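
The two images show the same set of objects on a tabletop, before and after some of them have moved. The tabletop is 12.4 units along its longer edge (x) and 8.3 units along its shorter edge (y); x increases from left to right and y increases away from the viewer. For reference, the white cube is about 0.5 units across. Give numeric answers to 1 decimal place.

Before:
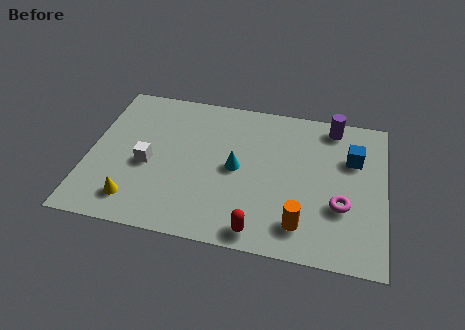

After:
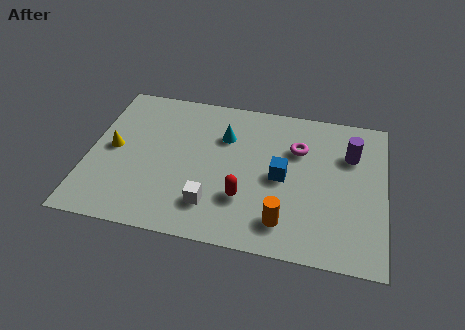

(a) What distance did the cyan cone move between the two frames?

1.8

The cyan cone moved from about (6.2, 4.1) to (5.6, 5.8), a distance of √(0.6² + 1.7²) ≈ 1.8.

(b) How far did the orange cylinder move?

0.7

The orange cylinder moved from about (9.0, 1.6) to (8.3, 1.6), a distance of √(0.7² + 0.0²) ≈ 0.7.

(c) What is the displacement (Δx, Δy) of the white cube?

(2.8, -1.7)

From the two frames, the white cube sits at roughly (2.5, 3.6) before and (5.3, 1.9) after.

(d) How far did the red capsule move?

1.7

From (7.3, 0.9) to (6.6, 2.5), the red capsule covered √(0.7² + 1.6²) ≈ 1.7 units.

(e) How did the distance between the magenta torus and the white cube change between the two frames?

-3.0

They were about 8.1 units apart before and 5.1 after — 3.0 units closer together.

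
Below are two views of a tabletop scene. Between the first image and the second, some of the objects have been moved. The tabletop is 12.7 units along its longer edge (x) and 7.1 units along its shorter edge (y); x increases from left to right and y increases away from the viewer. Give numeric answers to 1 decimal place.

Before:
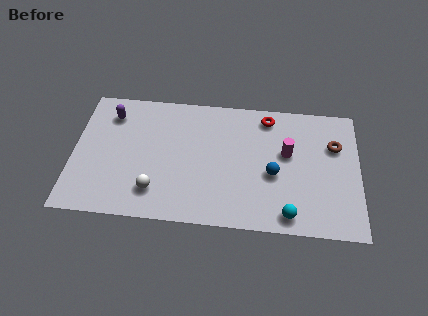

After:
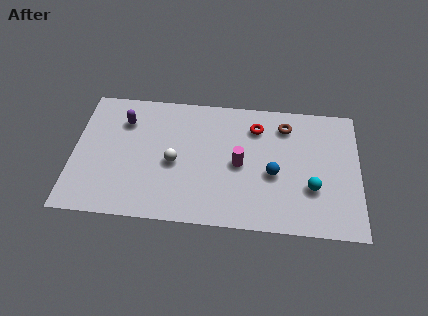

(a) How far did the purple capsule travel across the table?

0.7

From (1.6, 5.6) to (2.2, 5.3), the purple capsule covered √(0.6² + 0.3²) ≈ 0.7 units.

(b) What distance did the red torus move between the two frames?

0.8

From (8.6, 6.1) to (8.1, 5.5), the red torus covered √(0.5² + 0.6²) ≈ 0.8 units.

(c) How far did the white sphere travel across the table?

1.8

The white sphere was near (3.7, 1.6) before and (4.5, 3.2) after, so it travelled √(0.8² + 1.6²) ≈ 1.8 units.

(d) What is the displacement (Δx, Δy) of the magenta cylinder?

(-2.1, -0.8)

From the two frames, the magenta cylinder sits at roughly (9.5, 4.2) before and (7.4, 3.4) after.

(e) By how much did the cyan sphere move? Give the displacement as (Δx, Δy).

(1.0, 1.5)

The cyan sphere was at about (9.6, 0.9) and moved to about (10.6, 2.4).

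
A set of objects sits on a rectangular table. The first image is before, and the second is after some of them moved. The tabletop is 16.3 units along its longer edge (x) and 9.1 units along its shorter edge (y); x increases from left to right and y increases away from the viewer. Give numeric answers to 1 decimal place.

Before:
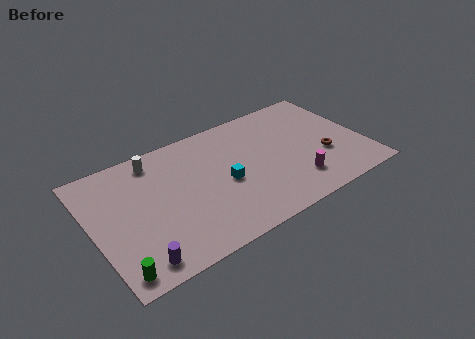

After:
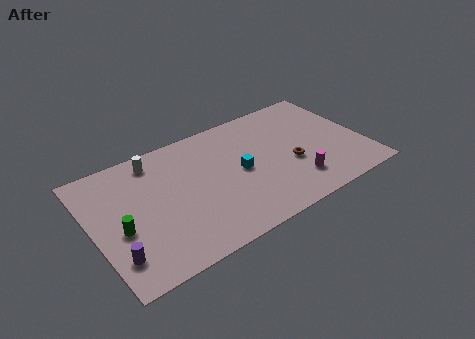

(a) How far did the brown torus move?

2.0

The brown torus moved from about (13.8, 3.3) to (11.8, 3.6), a distance of √(2.0² + 0.3²) ≈ 2.0.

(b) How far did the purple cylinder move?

1.4

From (2.1, 1.2) to (1.0, 2.1), the purple cylinder covered √(1.1² + 0.9²) ≈ 1.4 units.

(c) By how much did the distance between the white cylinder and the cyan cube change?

+0.5

The distance was about 5.2 in the first image and 5.7 in the second, so they moved 0.5 units further apart.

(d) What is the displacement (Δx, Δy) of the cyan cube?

(1.0, 0.4)

The cyan cube was at about (7.8, 4.1) and moved to about (8.8, 4.5).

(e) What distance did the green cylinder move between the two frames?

2.8

From (0.9, 1.1) to (1.5, 3.8), the green cylinder covered √(0.6² + 2.7²) ≈ 2.8 units.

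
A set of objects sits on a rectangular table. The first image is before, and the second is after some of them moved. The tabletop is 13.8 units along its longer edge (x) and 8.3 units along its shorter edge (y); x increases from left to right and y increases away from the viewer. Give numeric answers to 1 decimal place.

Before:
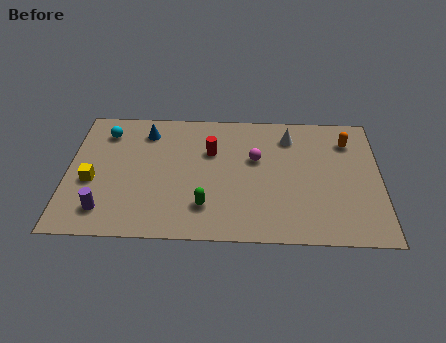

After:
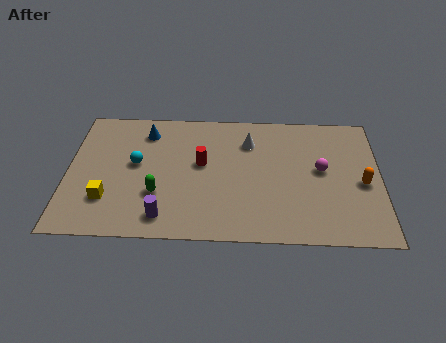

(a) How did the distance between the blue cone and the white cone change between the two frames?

-1.8

They were about 6.4 units apart before and 4.6 after — 1.8 units closer together.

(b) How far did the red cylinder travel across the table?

0.9

From (6.3, 5.5) to (5.9, 4.7), the red cylinder covered √(0.4² + 0.8²) ≈ 0.9 units.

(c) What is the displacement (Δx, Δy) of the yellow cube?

(0.7, -1.1)

The yellow cube started near (1.1, 3.4) and ended near (1.8, 2.3).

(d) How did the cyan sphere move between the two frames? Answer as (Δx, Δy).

(1.4, -2.0)

The cyan sphere was at about (1.6, 6.6) and moved to about (3.0, 4.6).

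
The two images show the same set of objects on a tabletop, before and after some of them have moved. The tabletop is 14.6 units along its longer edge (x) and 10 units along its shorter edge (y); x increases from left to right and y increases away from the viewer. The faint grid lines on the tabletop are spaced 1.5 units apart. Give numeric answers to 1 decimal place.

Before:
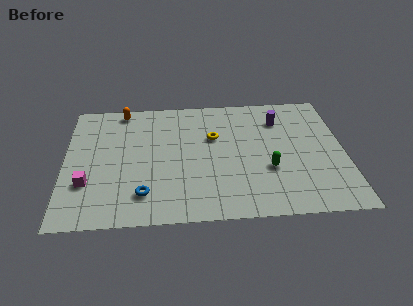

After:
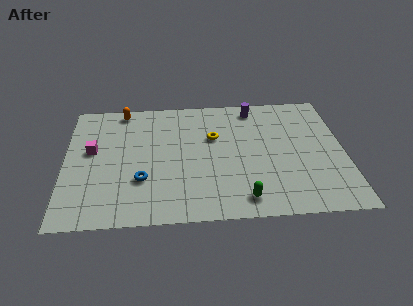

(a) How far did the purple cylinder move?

1.7

The purple cylinder was near (11.3, 7.6) before and (10.0, 8.7) after, so it travelled √(1.3² + 1.1²) ≈ 1.7 units.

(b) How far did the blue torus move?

1.1

From (4.1, 2.1) to (4.0, 3.2), the blue torus covered √(0.1² + 1.1²) ≈ 1.1 units.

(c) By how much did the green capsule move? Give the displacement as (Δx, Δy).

(-1.4, -2.2)

The green capsule was at about (10.6, 3.6) and moved to about (9.2, 1.4).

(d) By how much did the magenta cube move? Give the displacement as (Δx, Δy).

(0.2, 2.6)

From the two frames, the magenta cube sits at roughly (1.2, 3.1) before and (1.4, 5.7) after.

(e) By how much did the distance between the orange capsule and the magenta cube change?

-2.5

Before: roughly 6.2 units apart; after: 3.7. That's 2.5 units closer together.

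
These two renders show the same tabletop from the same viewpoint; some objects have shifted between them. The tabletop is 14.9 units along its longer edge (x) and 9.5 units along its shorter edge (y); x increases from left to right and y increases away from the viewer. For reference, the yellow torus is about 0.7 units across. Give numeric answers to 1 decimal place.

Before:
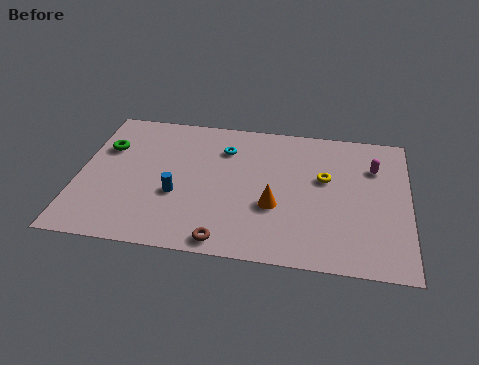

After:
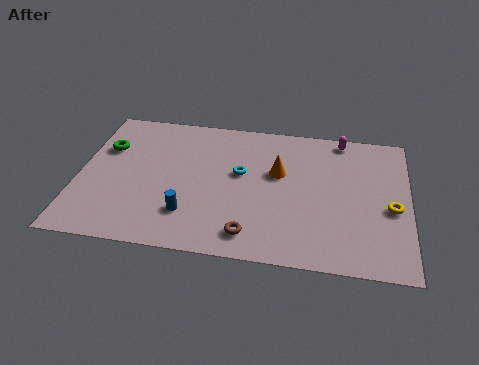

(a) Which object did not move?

the green torus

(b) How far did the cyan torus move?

1.8

The cyan torus was near (6.5, 7.1) before and (7.3, 5.5) after, so it travelled √(0.8² + 1.6²) ≈ 1.8 units.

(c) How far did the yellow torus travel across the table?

3.4

The yellow torus moved from about (11.1, 5.7) to (14.1, 4.1), a distance of √(3.0² + 1.6²) ≈ 3.4.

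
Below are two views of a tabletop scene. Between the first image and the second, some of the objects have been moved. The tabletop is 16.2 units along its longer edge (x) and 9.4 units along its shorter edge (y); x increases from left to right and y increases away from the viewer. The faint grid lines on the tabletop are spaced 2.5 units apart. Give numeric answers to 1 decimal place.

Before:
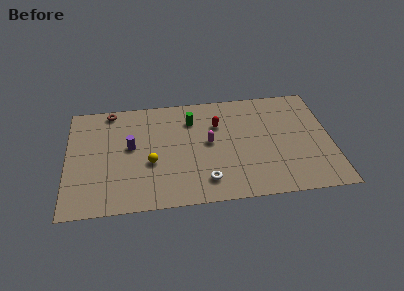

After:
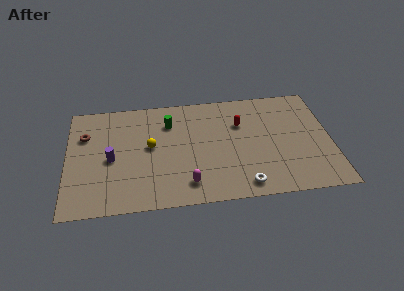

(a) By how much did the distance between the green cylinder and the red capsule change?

+2.7

They were about 1.7 units apart before and 4.4 after — 2.7 units further apart.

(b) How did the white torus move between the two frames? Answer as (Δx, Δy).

(2.3, -0.6)

From the two frames, the white torus sits at roughly (8.4, 1.8) before and (10.7, 1.2) after.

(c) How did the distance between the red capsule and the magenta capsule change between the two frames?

+4.2

They were about 1.6 units apart before and 5.8 after — 4.2 units further apart.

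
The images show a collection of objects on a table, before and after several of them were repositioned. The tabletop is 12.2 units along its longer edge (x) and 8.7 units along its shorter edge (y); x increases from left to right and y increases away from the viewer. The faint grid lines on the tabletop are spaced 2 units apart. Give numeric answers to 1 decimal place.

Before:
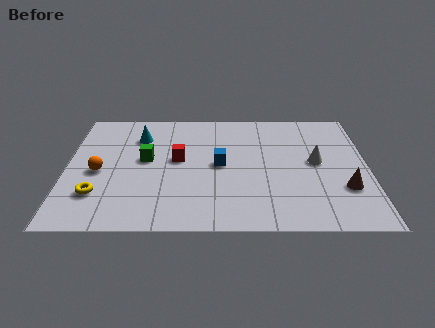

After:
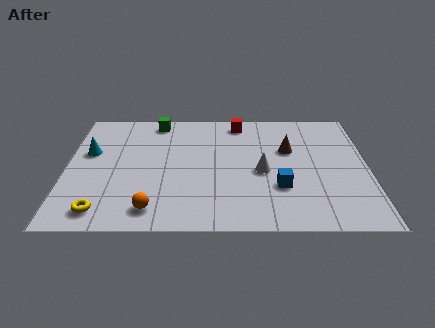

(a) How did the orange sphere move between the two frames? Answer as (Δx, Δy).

(2.2, -2.6)

From the two frames, the orange sphere sits at roughly (1.3, 3.9) before and (3.5, 1.3) after.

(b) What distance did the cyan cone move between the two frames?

2.3

The cyan cone was near (2.9, 6.5) before and (0.9, 5.3) after, so it travelled √(2.0² + 1.2²) ≈ 2.3 units.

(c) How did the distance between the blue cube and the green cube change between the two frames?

+4.0

Before: roughly 3.0 units apart; after: 7.0. That's 4.0 units further apart.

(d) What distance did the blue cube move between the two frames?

2.9

From (6.2, 4.4) to (8.6, 2.8), the blue cube covered √(2.4² + 1.6²) ≈ 2.9 units.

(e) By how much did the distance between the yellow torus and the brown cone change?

-1.3

They were about 9.9 units apart before and 8.6 after — 1.3 units closer together.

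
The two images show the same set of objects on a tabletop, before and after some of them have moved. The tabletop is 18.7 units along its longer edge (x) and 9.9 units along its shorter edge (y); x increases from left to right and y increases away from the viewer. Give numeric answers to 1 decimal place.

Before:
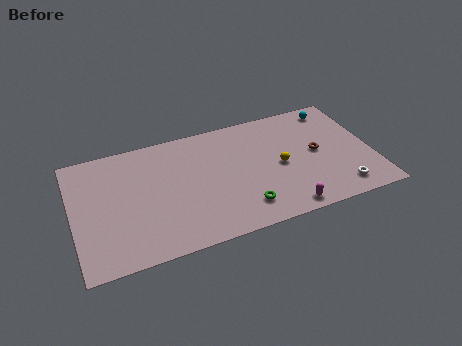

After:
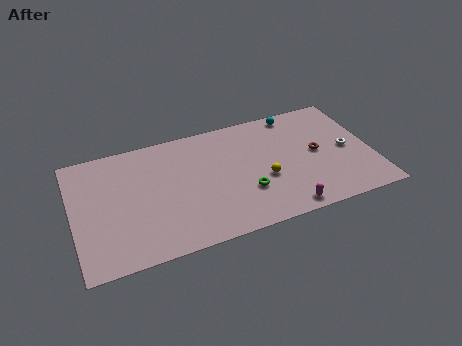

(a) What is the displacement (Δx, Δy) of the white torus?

(0.8, 3.2)

The white torus was at about (16.4, 1.6) and moved to about (17.2, 4.8).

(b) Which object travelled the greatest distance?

the white torus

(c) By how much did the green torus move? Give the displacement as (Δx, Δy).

(0.3, 1.2)

The green torus started near (10.3, 2.0) and ended near (10.6, 3.2).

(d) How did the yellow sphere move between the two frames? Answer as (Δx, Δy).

(-1.1, -0.8)

The yellow sphere started near (12.9, 4.7) and ended near (11.8, 3.9).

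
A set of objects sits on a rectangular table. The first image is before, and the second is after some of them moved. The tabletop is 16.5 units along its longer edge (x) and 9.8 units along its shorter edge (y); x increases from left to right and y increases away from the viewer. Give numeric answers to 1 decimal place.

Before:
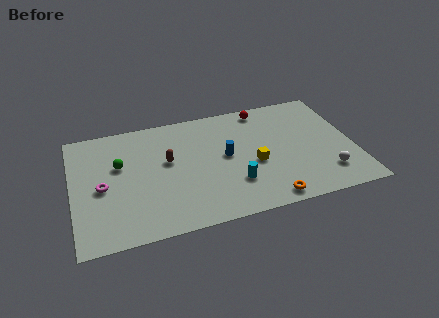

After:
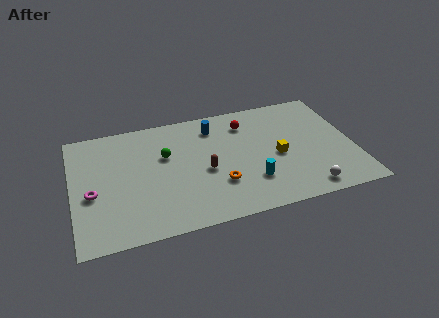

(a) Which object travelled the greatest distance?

the orange torus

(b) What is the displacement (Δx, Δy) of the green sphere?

(2.7, 0.1)

The green sphere was at about (2.8, 6.1) and moved to about (5.5, 6.2).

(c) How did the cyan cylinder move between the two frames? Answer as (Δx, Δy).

(1.0, -0.1)

The cyan cylinder was at about (9.3, 2.8) and moved to about (10.3, 2.7).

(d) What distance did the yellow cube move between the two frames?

1.4

The yellow cube was near (10.6, 4.1) before and (12.0, 4.4) after, so it travelled √(1.4² + 0.3²) ≈ 1.4 units.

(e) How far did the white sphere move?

1.6

From (14.7, 2.2) to (13.4, 1.2), the white sphere covered √(1.3² + 1.0²) ≈ 1.6 units.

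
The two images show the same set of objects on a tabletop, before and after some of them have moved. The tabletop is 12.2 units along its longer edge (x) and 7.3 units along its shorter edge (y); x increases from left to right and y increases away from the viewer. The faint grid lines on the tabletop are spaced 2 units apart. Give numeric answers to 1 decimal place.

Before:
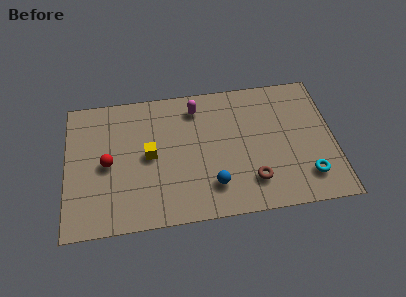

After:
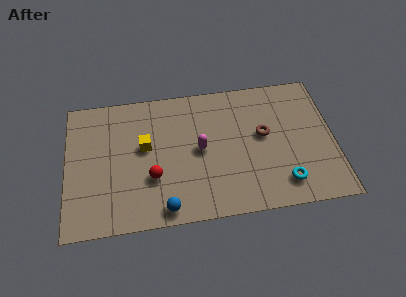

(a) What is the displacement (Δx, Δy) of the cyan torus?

(-1.1, -0.2)

The cyan torus started near (10.9, 1.6) and ended near (9.8, 1.4).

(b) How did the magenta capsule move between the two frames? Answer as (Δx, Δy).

(0.1, -2.3)

From the two frames, the magenta capsule sits at roughly (6.0, 6.0) before and (6.1, 3.7) after.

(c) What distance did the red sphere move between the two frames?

2.2

The red sphere moved from about (1.9, 3.5) to (3.9, 2.5), a distance of √(2.0² + 1.0²) ≈ 2.2.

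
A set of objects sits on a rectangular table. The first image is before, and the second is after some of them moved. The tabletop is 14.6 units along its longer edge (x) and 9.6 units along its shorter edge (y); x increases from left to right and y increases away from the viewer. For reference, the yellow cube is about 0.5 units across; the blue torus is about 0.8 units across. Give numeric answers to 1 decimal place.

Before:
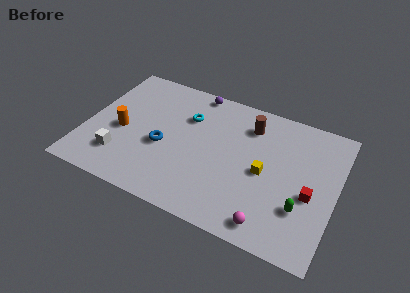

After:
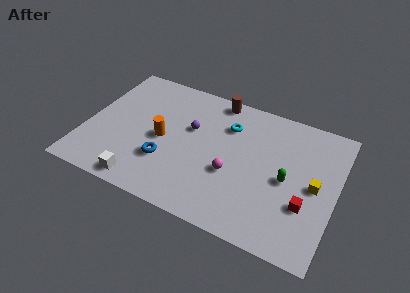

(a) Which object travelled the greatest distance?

the magenta sphere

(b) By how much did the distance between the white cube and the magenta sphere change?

-3.4

They were about 9.0 units apart before and 5.6 after — 3.4 units closer together.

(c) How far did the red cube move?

0.8

The red cube was near (13.2, 4.0) before and (13.0, 3.2) after, so it travelled √(0.2² + 0.8²) ≈ 0.8 units.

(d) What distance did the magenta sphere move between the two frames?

3.5

The magenta sphere moved from about (11.2, 1.2) to (8.7, 3.7), a distance of √(2.5² + 2.5²) ≈ 3.5.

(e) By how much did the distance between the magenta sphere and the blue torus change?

-3.3

The distance was about 7.2 in the first image and 3.9 in the second, so they moved 3.3 units closer together.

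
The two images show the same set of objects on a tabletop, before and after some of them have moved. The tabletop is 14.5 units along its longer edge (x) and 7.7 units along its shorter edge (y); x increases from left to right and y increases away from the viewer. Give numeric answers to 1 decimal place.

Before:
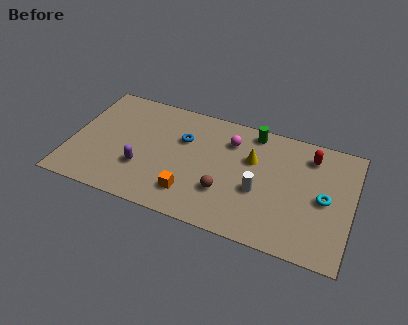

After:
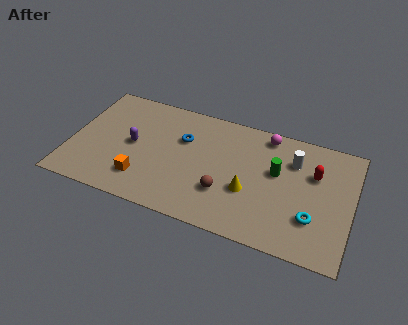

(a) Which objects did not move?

the blue torus and the brown sphere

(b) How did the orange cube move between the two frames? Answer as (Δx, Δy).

(-2.5, 0.1)

From the two frames, the orange cube sits at roughly (6.4, 1.7) before and (3.9, 1.8) after.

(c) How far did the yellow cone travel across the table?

2.1

The yellow cone moved from about (9.3, 5.0) to (9.3, 2.9), a distance of √(0.0² + 2.1²) ≈ 2.1.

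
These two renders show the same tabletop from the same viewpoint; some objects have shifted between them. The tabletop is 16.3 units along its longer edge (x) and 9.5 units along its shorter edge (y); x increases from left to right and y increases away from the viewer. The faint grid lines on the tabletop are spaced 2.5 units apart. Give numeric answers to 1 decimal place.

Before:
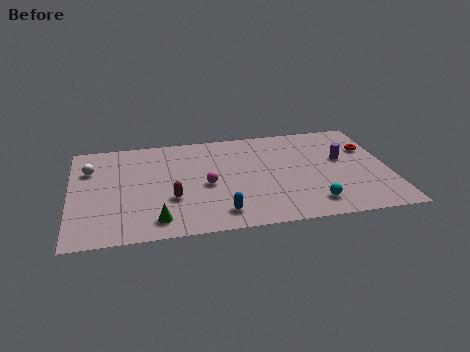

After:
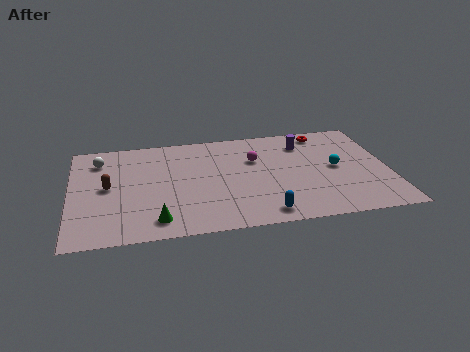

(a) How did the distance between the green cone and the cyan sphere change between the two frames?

+2.0

The distance was about 7.9 in the first image and 9.9 in the second, so they moved 2.0 units further apart.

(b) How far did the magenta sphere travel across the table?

3.3

From (6.9, 4.3) to (9.5, 6.3), the magenta sphere covered √(2.6² + 2.0²) ≈ 3.3 units.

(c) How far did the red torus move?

2.9

The red torus moved from about (15.4, 6.4) to (13.2, 8.3), a distance of √(2.2² + 1.9²) ≈ 2.9.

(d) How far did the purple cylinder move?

2.6

The purple cylinder moved from about (14.0, 5.6) to (12.1, 7.4), a distance of √(1.9² + 1.8²) ≈ 2.6.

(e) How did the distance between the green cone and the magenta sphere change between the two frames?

+3.3

The distance was about 3.8 in the first image and 7.1 in the second, so they moved 3.3 units further apart.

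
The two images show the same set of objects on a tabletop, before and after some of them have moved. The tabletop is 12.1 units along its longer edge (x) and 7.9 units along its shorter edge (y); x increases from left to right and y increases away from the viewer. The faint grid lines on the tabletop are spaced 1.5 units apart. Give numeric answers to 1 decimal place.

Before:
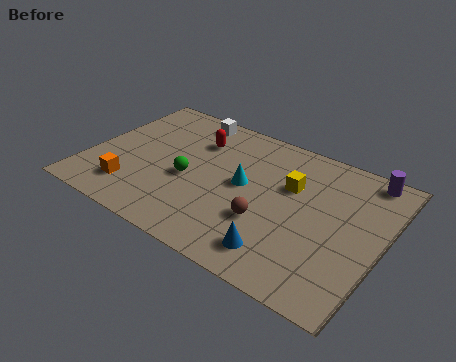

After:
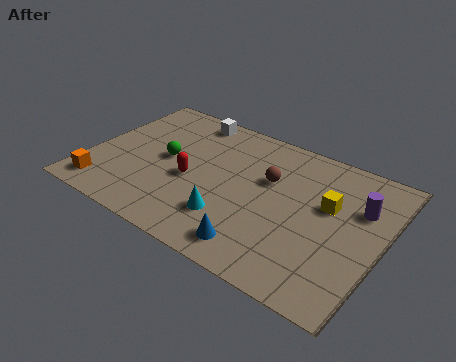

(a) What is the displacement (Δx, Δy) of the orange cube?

(-1.1, -0.5)

The orange cube was at about (2.1, 1.7) and moved to about (1.0, 1.2).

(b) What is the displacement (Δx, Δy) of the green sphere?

(-1.1, 0.7)

From the two frames, the green sphere sits at roughly (4.2, 3.4) before and (3.1, 4.1) after.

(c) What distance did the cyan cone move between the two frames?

2.1

The cyan cone moved from about (6.4, 4.2) to (6.2, 2.1), a distance of √(0.2² + 2.1²) ≈ 2.1.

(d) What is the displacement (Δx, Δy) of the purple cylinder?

(0.0, -1.8)

The purple cylinder was at about (11.0, 7.1) and moved to about (11.0, 5.3).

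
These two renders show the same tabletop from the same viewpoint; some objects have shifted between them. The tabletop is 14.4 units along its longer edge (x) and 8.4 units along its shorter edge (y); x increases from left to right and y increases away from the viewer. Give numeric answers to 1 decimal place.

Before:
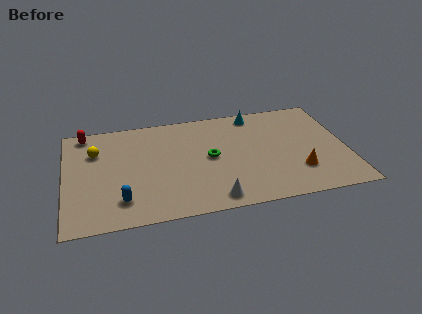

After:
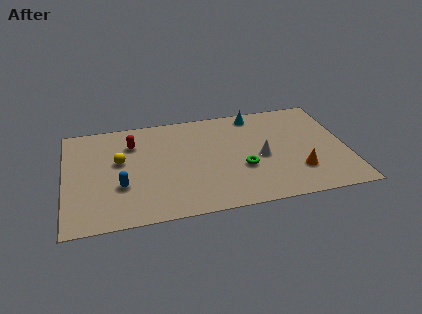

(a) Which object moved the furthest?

the white cone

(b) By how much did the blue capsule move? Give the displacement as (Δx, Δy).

(0.0, 1.1)

The blue capsule started near (2.8, 1.8) and ended near (2.8, 2.9).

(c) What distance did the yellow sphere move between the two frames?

1.6

From (1.6, 5.9) to (2.8, 4.9), the yellow sphere covered √(1.2² + 1.0²) ≈ 1.6 units.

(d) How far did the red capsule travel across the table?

2.7

The red capsule moved from about (1.1, 7.5) to (3.5, 6.2), a distance of √(2.4² + 1.3²) ≈ 2.7.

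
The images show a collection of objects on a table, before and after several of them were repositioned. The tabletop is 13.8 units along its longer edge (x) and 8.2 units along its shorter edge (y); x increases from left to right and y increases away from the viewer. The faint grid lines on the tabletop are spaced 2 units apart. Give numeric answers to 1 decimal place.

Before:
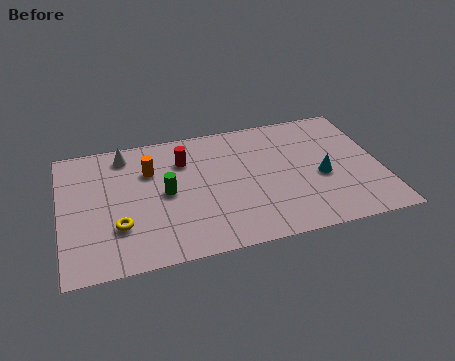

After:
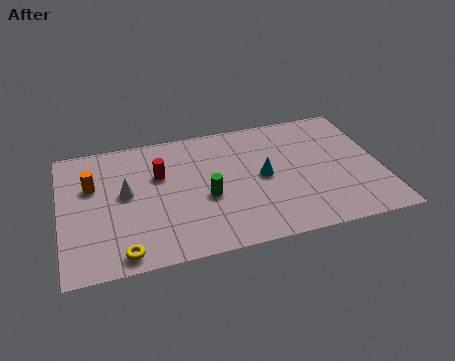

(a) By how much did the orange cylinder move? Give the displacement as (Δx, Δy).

(-2.5, -0.4)

The orange cylinder was at about (3.9, 5.7) and moved to about (1.4, 5.3).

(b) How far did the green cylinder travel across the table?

1.8

The green cylinder moved from about (4.5, 4.1) to (6.2, 3.4), a distance of √(1.7² + 0.7²) ≈ 1.8.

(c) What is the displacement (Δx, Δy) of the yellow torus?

(0.1, -1.6)

The yellow torus was at about (2.4, 2.5) and moved to about (2.5, 0.9).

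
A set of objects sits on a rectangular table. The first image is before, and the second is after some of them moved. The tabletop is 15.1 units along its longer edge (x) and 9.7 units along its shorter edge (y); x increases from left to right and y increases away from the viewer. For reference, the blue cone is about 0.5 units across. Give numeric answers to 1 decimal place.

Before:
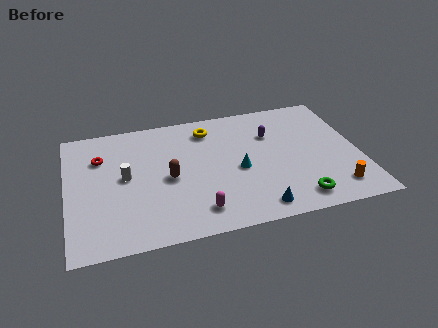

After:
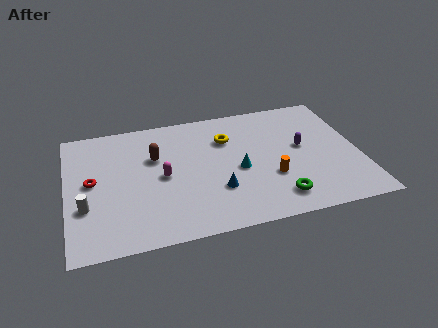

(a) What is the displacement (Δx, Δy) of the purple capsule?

(1.5, -1.4)

The purple capsule was at about (10.7, 6.7) and moved to about (12.2, 5.3).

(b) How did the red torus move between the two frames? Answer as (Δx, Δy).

(-0.5, -1.8)

From the two frames, the red torus sits at roughly (1.8, 6.9) before and (1.3, 5.1) after.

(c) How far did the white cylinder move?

2.8

The white cylinder moved from about (3.0, 5.1) to (0.9, 3.3), a distance of √(2.1² + 1.8²) ≈ 2.8.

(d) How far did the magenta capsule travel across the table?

3.4

The magenta capsule was near (6.5, 1.7) before and (4.9, 4.7) after, so it travelled √(1.6² + 3.0²) ≈ 3.4 units.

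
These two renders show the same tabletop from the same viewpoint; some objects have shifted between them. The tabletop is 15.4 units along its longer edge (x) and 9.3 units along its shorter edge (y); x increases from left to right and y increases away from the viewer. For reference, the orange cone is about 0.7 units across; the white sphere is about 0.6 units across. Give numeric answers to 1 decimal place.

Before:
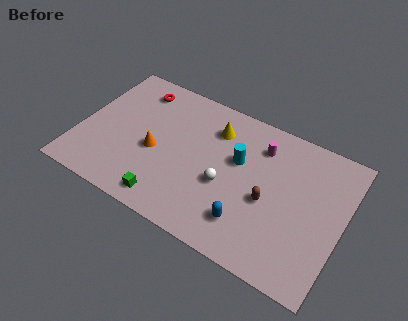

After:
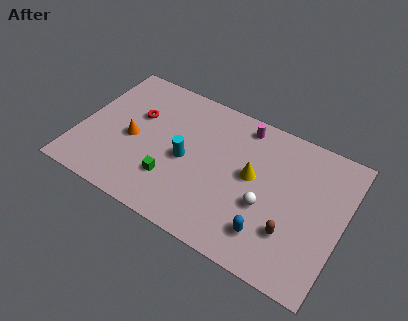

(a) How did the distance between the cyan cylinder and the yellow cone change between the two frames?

+1.8

They were about 2.1 units apart before and 3.9 after — 1.8 units further apart.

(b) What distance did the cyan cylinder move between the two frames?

3.2

The cyan cylinder was near (9.2, 5.7) before and (6.3, 4.3) after, so it travelled √(2.9² + 1.4²) ≈ 3.2 units.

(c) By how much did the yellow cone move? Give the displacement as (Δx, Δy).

(2.5, -2.0)

From the two frames, the yellow cone sits at roughly (7.6, 7.1) before and (10.1, 5.1) after.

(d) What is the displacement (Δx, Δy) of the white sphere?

(2.4, -0.2)

From the two frames, the white sphere sits at roughly (8.7, 3.8) before and (11.1, 3.6) after.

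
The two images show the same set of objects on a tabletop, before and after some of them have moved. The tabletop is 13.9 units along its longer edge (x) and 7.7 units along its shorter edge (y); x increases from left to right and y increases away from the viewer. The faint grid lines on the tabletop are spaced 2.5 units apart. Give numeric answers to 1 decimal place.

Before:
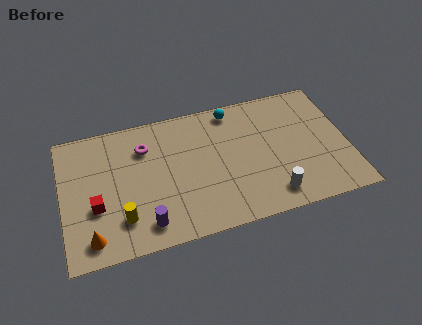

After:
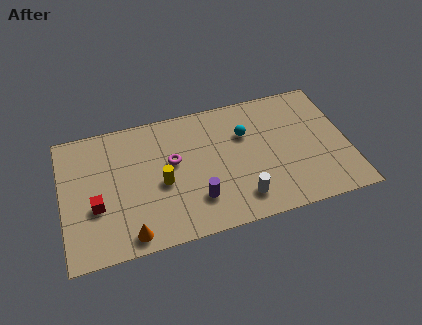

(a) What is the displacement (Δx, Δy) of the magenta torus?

(1.3, -1.2)

The magenta torus was at about (4.1, 5.7) and moved to about (5.4, 4.5).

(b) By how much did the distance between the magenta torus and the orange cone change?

-1.0

The distance was about 5.3 in the first image and 4.3 in the second, so they moved 1.0 units closer together.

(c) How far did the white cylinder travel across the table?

1.5

The white cylinder was near (10.0, 1.3) before and (8.5, 1.5) after, so it travelled √(1.5² + 0.2²) ≈ 1.5 units.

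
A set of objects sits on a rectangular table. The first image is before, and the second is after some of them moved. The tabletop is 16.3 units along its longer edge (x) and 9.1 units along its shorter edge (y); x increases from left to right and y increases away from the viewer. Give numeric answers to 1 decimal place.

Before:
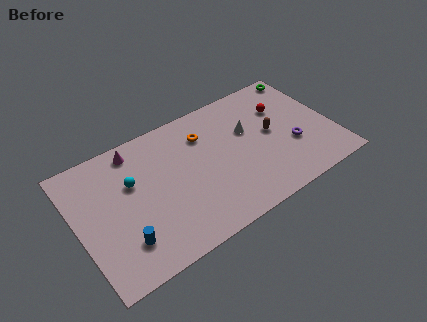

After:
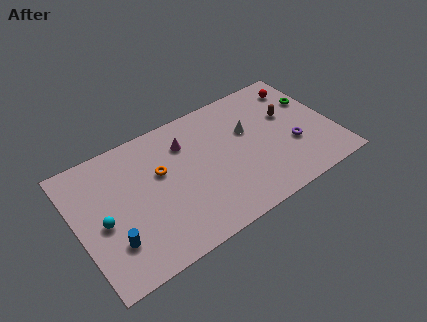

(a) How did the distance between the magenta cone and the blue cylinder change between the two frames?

+0.9

The distance was about 5.9 in the first image and 6.8 in the second, so they moved 0.9 units further apart.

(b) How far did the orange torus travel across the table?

3.2

The orange torus moved from about (8.4, 6.8) to (5.4, 5.6), a distance of √(3.0² + 1.2²) ≈ 3.2.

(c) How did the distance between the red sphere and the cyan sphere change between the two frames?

+3.8

Before: roughly 9.9 units apart; after: 13.7. That's 3.8 units further apart.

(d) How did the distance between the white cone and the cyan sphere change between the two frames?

+2.2

The distance was about 7.5 in the first image and 9.7 in the second, so they moved 2.2 units further apart.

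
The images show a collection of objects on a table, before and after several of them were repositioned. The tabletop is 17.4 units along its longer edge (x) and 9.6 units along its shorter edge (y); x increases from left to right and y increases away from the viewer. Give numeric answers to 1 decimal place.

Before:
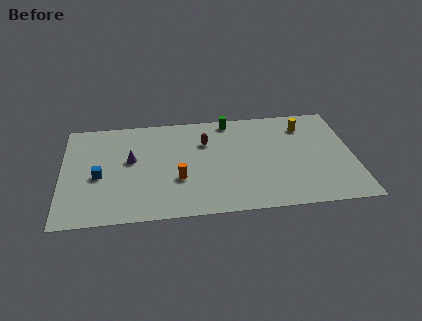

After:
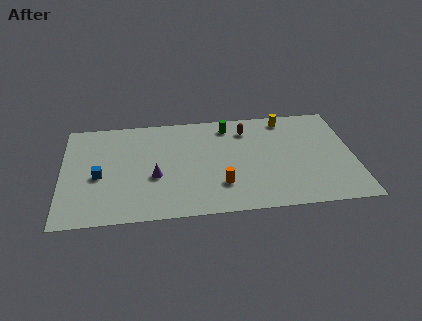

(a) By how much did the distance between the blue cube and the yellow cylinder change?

-0.8

They were about 12.9 units apart before and 12.1 after — 0.8 units closer together.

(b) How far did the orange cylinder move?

2.6

The orange cylinder moved from about (6.9, 3.4) to (9.4, 2.6), a distance of √(2.5² + 0.8²) ≈ 2.6.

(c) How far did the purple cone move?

2.2

The purple cone was near (4.1, 5.5) before and (5.5, 3.8) after, so it travelled √(1.4² + 1.7²) ≈ 2.2 units.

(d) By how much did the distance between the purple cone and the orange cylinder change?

+0.6

Before: roughly 3.5 units apart; after: 4.1. That's 0.6 units further apart.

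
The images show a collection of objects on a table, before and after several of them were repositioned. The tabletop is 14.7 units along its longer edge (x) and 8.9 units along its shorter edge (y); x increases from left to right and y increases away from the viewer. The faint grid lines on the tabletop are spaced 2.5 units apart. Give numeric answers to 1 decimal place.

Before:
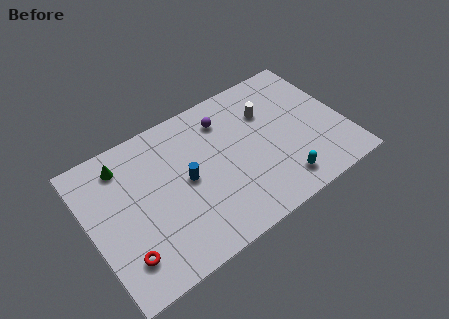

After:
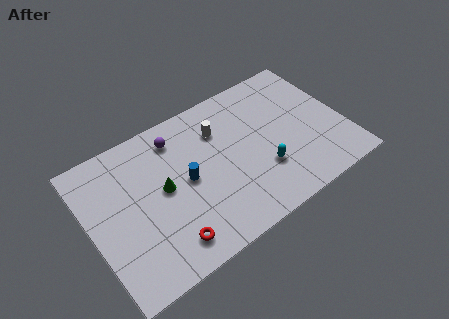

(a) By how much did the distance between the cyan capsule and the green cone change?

-4.2

Before: roughly 10.0 units apart; after: 5.8. That's 4.2 units closer together.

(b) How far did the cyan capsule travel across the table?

1.5

From (10.5, 1.5) to (9.7, 2.8), the cyan capsule covered √(0.8² + 1.3²) ≈ 1.5 units.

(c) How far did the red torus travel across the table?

2.5

The red torus was near (1.5, 2.0) before and (3.9, 1.5) after, so it travelled √(2.4² + 0.5²) ≈ 2.5 units.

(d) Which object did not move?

the blue cylinder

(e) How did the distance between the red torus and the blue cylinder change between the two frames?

-1.3

Before: roughly 4.7 units apart; after: 3.4. That's 1.3 units closer together.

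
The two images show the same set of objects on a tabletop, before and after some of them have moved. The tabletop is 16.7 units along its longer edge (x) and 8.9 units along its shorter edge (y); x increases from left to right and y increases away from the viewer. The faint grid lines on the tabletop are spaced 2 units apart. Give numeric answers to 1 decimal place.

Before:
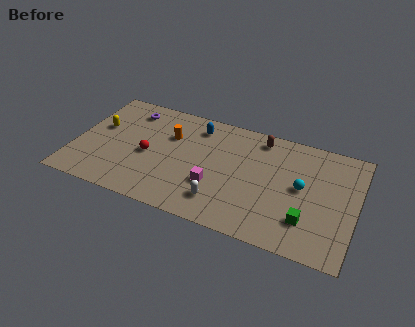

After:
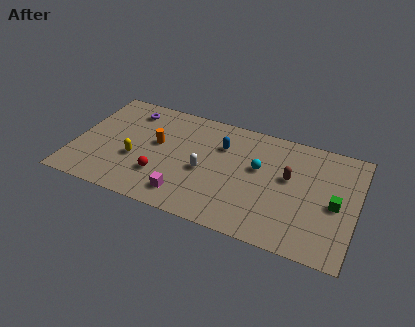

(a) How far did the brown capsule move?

3.1

The brown capsule moved from about (10.8, 7.7) to (12.7, 5.2), a distance of √(1.9² + 2.5²) ≈ 3.1.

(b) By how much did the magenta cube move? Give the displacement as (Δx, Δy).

(-1.6, -1.4)

The magenta cube was at about (8.5, 3.0) and moved to about (6.9, 1.6).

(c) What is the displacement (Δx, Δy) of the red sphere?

(0.9, -1.4)

The red sphere started near (4.4, 4.0) and ended near (5.3, 2.6).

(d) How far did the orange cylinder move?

1.1

The orange cylinder was near (5.5, 6.0) before and (4.8, 5.1) after, so it travelled √(0.7² + 0.9²) ≈ 1.1 units.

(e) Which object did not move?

the purple torus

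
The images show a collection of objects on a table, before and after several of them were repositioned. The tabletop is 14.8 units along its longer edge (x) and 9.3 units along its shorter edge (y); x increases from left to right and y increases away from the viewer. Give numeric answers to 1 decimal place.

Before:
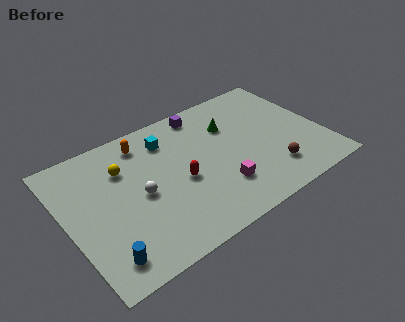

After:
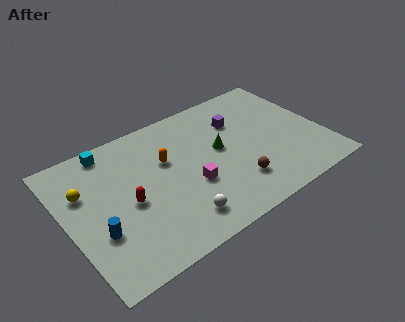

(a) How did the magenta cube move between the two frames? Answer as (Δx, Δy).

(-1.5, 1.0)

The magenta cube was at about (8.4, 2.5) and moved to about (6.9, 3.5).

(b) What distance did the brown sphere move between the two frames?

2.1

The brown sphere moved from about (11.4, 2.1) to (9.3, 2.3), a distance of √(2.1² + 0.2²) ≈ 2.1.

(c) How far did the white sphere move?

3.2

From (4.1, 4.4) to (5.8, 1.7), the white sphere covered √(1.7² + 2.7²) ≈ 3.2 units.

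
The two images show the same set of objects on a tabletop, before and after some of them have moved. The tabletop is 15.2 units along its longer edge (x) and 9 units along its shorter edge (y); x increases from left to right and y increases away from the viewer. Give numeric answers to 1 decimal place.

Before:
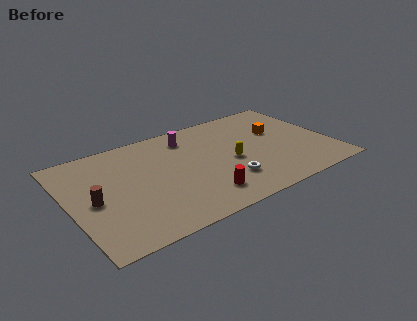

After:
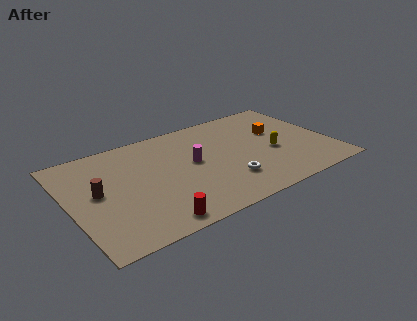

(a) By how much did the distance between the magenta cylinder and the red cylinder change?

-0.6

They were about 5.5 units apart before and 4.9 after — 0.6 units closer together.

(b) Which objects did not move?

the white torus and the orange cube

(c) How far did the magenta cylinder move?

2.4

The magenta cylinder was near (7.3, 7.3) before and (7.2, 4.9) after, so it travelled √(0.1² + 2.4²) ≈ 2.4 units.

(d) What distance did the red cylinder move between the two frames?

3.1

The red cylinder was near (7.2, 1.8) before and (4.2, 1.0) after, so it travelled √(3.0² + 0.8²) ≈ 3.1 units.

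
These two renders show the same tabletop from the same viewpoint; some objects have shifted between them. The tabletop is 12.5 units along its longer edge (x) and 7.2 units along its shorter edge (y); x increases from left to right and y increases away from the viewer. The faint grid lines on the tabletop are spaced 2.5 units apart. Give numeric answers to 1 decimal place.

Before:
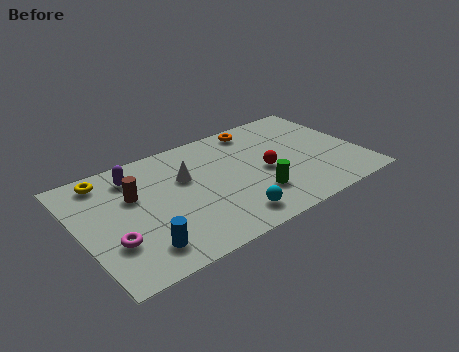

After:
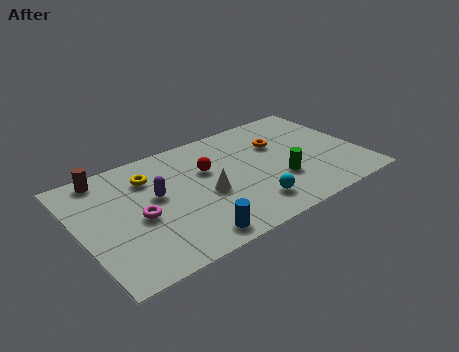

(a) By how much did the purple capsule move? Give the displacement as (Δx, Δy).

(0.7, -1.7)

From the two frames, the purple capsule sits at roughly (2.7, 5.8) before and (3.4, 4.1) after.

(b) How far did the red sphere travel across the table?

2.7

The red sphere was near (8.2, 3.3) before and (5.8, 4.6) after, so it travelled √(2.4² + 1.3²) ≈ 2.7 units.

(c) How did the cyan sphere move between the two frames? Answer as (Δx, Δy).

(1.0, 0.3)

The cyan sphere started near (6.2, 1.2) and ended near (7.2, 1.5).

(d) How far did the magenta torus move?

1.6

The magenta torus moved from about (1.2, 2.3) to (2.5, 3.2), a distance of √(1.3² + 0.9²) ≈ 1.6.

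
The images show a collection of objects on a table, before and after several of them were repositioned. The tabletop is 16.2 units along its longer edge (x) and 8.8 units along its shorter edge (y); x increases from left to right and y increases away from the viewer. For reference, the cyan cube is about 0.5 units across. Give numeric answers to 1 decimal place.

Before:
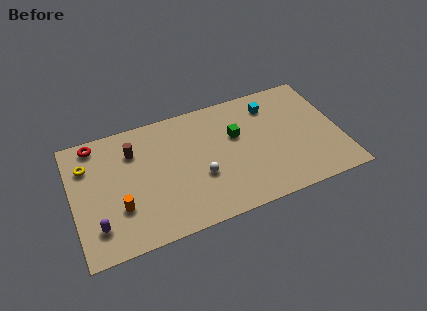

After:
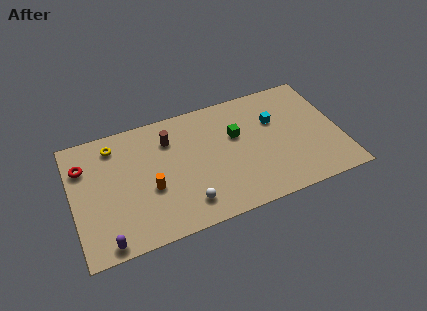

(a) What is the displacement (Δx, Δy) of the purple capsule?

(0.4, -1.2)

The purple capsule was at about (1.3, 2.0) and moved to about (1.7, 0.8).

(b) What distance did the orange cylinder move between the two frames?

2.0

The orange cylinder moved from about (2.7, 2.8) to (4.6, 3.5), a distance of √(1.9² + 0.7²) ≈ 2.0.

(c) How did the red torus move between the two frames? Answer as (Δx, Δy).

(-0.8, -1.4)

From the two frames, the red torus sits at roughly (1.6, 7.8) before and (0.8, 6.4) after.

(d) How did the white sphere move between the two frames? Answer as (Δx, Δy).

(-1.0, -1.6)

The white sphere started near (7.6, 3.3) and ended near (6.6, 1.7).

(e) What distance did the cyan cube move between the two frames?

1.2

The cyan cube moved from about (12.3, 7.0) to (12.4, 5.8), a distance of √(0.1² + 1.2²) ≈ 1.2.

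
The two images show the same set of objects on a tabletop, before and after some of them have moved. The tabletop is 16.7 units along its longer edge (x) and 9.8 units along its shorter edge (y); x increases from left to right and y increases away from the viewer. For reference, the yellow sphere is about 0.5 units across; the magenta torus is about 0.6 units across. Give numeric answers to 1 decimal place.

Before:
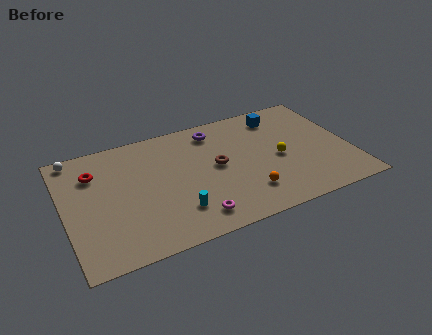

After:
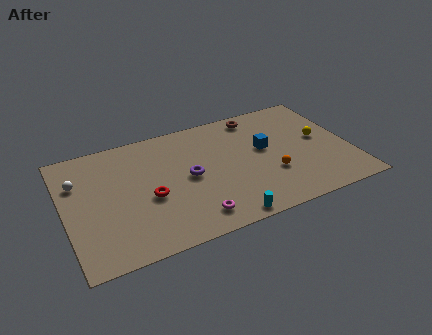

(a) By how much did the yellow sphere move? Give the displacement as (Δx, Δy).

(2.6, 0.8)

The yellow sphere was at about (12.5, 4.5) and moved to about (15.1, 5.3).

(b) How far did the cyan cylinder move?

3.1

From (6.2, 2.4) to (8.8, 0.8), the cyan cylinder covered √(2.6² + 1.6²) ≈ 3.1 units.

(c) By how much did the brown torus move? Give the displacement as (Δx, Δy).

(2.8, 3.4)

The brown torus started near (8.9, 5.2) and ended near (11.7, 8.6).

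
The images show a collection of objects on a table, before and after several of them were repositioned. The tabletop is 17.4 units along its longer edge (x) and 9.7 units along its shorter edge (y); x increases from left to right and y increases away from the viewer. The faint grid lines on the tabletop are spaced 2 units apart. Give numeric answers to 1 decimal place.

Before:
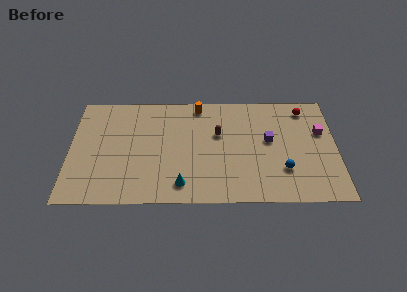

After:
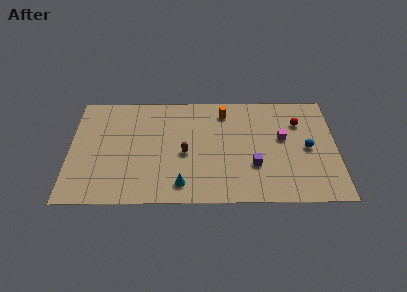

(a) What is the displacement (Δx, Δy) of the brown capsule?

(-2.2, -1.7)

The brown capsule started near (9.7, 6.0) and ended near (7.5, 4.3).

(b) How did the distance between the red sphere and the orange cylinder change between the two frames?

-2.0

The distance was about 7.0 in the first image and 5.0 in the second, so they moved 2.0 units closer together.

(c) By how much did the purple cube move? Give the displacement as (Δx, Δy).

(-1.0, -2.2)

From the two frames, the purple cube sits at roughly (13.0, 5.4) before and (12.0, 3.2) after.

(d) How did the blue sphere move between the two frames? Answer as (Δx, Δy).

(1.6, 1.9)

The blue sphere was at about (13.9, 2.8) and moved to about (15.5, 4.7).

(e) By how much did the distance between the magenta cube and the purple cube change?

-0.4

The distance was about 3.5 in the first image and 3.1 in the second, so they moved 0.4 units closer together.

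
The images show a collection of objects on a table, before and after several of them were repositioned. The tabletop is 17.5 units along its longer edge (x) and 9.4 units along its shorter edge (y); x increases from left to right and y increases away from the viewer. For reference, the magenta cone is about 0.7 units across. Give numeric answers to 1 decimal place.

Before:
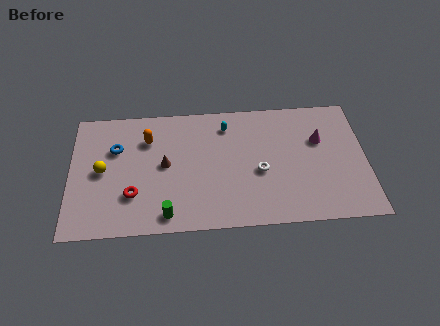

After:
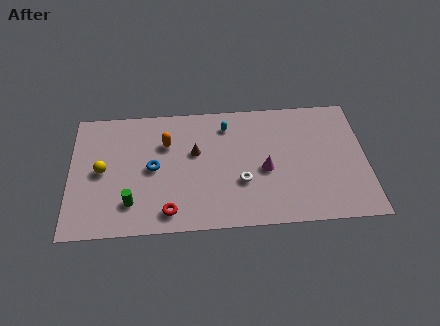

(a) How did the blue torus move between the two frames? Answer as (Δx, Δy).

(2.2, -1.6)

The blue torus started near (2.7, 6.3) and ended near (4.9, 4.7).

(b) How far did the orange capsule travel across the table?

1.2

The orange capsule was near (4.6, 6.9) before and (5.7, 6.5) after, so it travelled √(1.1² + 0.4²) ≈ 1.2 units.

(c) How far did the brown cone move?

2.0

From (5.6, 4.9) to (7.4, 5.7), the brown cone covered √(1.8² + 0.8²) ≈ 2.0 units.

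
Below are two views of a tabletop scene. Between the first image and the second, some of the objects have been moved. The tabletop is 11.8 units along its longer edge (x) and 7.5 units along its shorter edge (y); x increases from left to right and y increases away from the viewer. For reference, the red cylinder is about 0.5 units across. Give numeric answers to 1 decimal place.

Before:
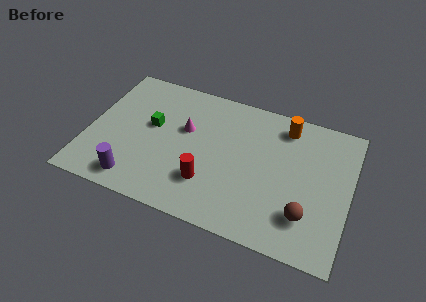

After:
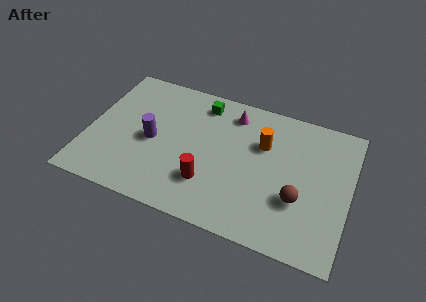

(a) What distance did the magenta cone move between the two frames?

2.6

The magenta cone was near (4.3, 4.6) before and (6.3, 6.2) after, so it travelled √(2.0² + 1.6²) ≈ 2.6 units.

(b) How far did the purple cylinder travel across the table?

2.5

The purple cylinder was near (2.4, 1.1) before and (2.9, 3.5) after, so it travelled √(0.5² + 2.4²) ≈ 2.5 units.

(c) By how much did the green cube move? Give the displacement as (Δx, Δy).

(2.1, 2.0)

The green cube was at about (2.8, 4.3) and moved to about (4.9, 6.3).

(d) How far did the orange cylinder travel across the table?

1.6

From (8.7, 6.3) to (7.8, 5.0), the orange cylinder covered √(0.9² + 1.3²) ≈ 1.6 units.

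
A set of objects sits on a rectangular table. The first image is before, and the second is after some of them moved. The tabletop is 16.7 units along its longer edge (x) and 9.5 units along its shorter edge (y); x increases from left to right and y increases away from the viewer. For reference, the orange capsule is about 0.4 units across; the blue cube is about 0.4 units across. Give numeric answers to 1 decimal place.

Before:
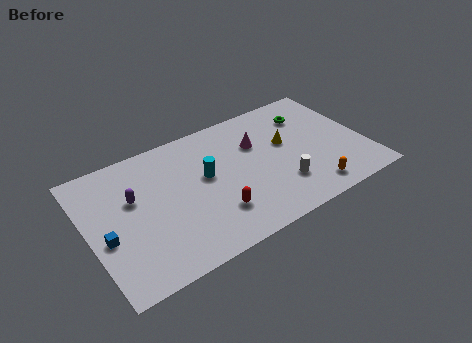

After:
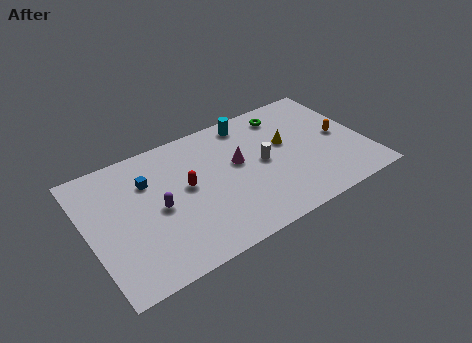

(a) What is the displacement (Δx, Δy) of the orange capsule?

(2.4, 3.3)

The orange capsule started near (12.9, 1.4) and ended near (15.3, 4.7).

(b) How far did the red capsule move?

3.0

The red capsule was near (7.2, 2.5) before and (5.9, 5.2) after, so it travelled √(1.3² + 2.7²) ≈ 3.0 units.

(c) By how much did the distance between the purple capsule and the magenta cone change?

-2.5

Before: roughly 7.6 units apart; after: 5.1. That's 2.5 units closer together.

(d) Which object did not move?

the yellow cone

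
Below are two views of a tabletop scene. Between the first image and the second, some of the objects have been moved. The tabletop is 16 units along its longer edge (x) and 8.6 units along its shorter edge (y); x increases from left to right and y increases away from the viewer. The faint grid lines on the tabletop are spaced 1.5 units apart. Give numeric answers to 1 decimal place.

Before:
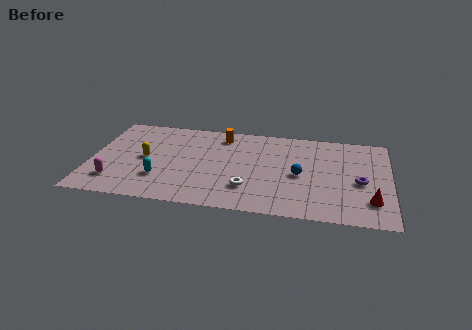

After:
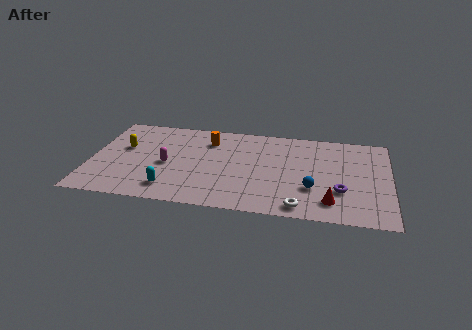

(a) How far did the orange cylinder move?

0.9

From (6.9, 7.2) to (6.2, 6.6), the orange cylinder covered √(0.7² + 0.6²) ≈ 0.9 units.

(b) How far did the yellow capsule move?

1.5

The yellow capsule was near (2.9, 4.3) before and (1.7, 5.2) after, so it travelled √(1.2² + 0.9²) ≈ 1.5 units.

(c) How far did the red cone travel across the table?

2.1

The red cone was near (15.0, 2.1) before and (12.9, 1.7) after, so it travelled √(2.1² + 0.4²) ≈ 2.1 units.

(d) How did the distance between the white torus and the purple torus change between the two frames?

-3.3

Before: roughly 6.1 units apart; after: 2.8. That's 3.3 units closer together.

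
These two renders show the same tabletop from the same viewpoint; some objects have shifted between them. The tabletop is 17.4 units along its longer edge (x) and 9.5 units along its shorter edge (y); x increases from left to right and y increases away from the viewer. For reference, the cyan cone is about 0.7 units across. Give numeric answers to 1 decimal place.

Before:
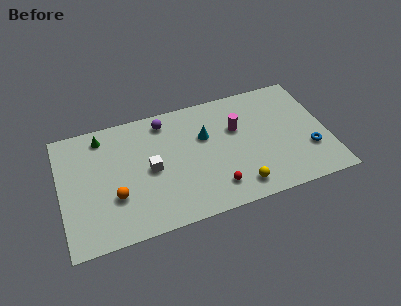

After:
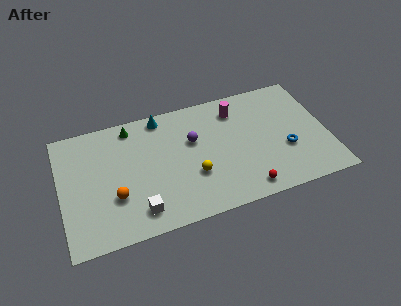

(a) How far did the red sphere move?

2.0

From (9.8, 1.9) to (11.7, 1.2), the red sphere covered √(1.9² + 0.7²) ≈ 2.0 units.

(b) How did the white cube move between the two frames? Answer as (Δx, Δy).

(-1.0, -2.9)

The white cube was at about (5.8, 4.6) and moved to about (4.8, 1.7).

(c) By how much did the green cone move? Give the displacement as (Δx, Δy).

(1.9, 0.2)

From the two frames, the green cone sits at roughly (2.9, 8.1) before and (4.8, 8.3) after.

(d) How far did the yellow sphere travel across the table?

3.3

From (11.3, 1.5) to (8.5, 3.3), the yellow sphere covered √(2.8² + 1.8²) ≈ 3.3 units.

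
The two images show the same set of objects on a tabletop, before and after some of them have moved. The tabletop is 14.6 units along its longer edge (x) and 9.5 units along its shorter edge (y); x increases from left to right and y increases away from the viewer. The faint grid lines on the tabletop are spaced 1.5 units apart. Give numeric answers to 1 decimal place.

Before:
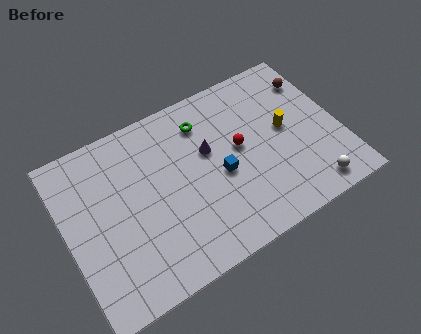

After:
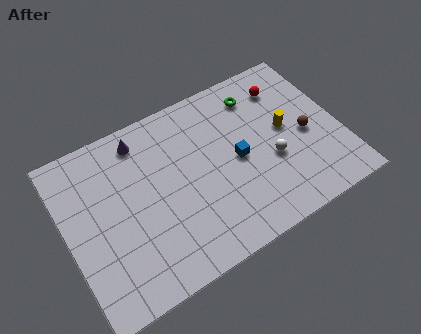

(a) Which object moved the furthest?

the purple cone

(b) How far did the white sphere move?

3.0

From (12.5, 1.2) to (10.8, 3.7), the white sphere covered √(1.7² + 2.5²) ≈ 3.0 units.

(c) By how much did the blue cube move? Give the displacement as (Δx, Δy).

(1.0, 0.4)

The blue cube started near (8.1, 4.2) and ended near (9.1, 4.6).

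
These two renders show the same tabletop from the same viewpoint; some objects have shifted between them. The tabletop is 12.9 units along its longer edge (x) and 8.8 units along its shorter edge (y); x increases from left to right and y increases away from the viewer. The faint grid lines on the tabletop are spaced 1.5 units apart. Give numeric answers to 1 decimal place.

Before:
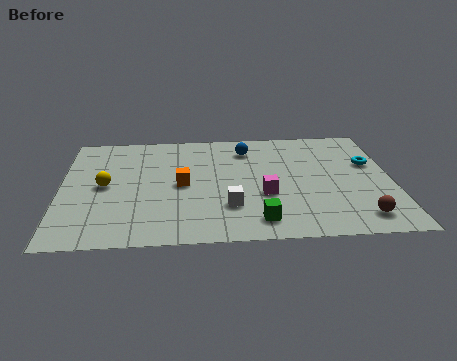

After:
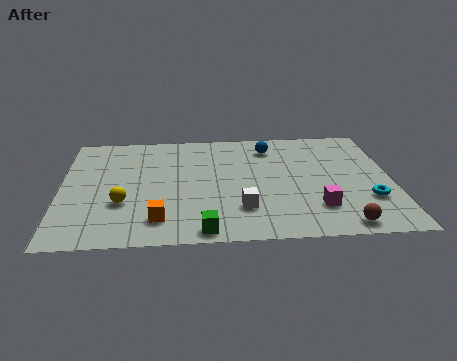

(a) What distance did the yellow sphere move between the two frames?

1.6

The yellow sphere was near (1.7, 4.4) before and (2.4, 3.0) after, so it travelled √(0.7² + 1.4²) ≈ 1.6 units.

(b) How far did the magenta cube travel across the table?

2.3

From (7.9, 3.3) to (9.9, 2.2), the magenta cube covered √(2.0² + 1.1²) ≈ 2.3 units.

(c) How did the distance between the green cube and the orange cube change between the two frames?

-2.2

They were about 4.1 units apart before and 1.9 after — 2.2 units closer together.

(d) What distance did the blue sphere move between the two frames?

0.9

The blue sphere was near (7.3, 7.0) before and (8.2, 7.1) after, so it travelled √(0.9² + 0.1²) ≈ 0.9 units.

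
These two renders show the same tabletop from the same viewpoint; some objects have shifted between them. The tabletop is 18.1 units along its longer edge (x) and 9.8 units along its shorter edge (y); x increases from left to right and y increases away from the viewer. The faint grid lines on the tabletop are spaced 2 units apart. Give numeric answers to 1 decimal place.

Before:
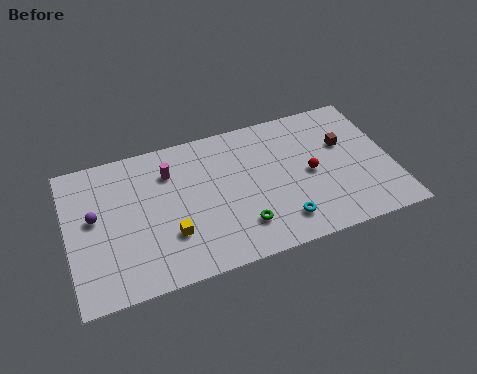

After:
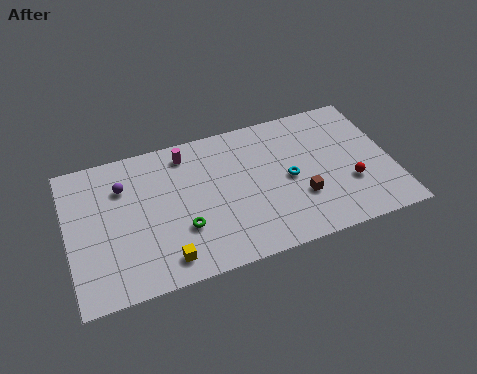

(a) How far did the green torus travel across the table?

3.3

From (9.4, 2.3) to (6.2, 3.2), the green torus covered √(3.2² + 0.9²) ≈ 3.3 units.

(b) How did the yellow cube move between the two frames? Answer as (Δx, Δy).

(-0.4, -1.5)

The yellow cube was at about (5.5, 3.0) and moved to about (5.1, 1.5).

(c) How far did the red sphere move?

2.5

From (13.5, 4.7) to (15.6, 3.3), the red sphere covered √(2.1² + 1.4²) ≈ 2.5 units.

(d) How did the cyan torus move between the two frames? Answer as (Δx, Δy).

(0.7, 2.8)

From the two frames, the cyan torus sits at roughly (11.6, 1.9) before and (12.3, 4.7) after.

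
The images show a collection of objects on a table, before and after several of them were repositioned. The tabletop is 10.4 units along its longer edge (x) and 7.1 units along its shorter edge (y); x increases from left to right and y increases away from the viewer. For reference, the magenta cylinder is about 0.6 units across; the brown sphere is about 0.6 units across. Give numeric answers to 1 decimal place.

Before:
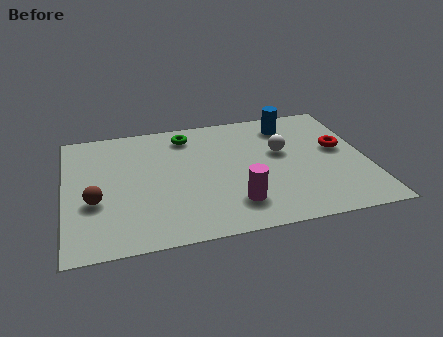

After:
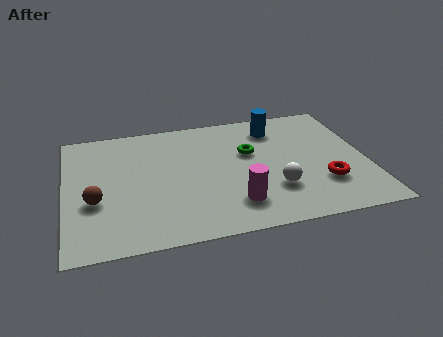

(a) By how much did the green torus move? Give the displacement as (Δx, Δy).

(2.1, -1.5)

The green torus started near (4.3, 5.9) and ended near (6.4, 4.4).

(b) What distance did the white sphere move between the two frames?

2.1

The white sphere was near (7.5, 4.2) before and (7.1, 2.1) after, so it travelled √(0.4² + 2.1²) ≈ 2.1 units.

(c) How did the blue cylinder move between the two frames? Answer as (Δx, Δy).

(-0.5, -0.1)

The blue cylinder started near (7.9, 5.8) and ended near (7.4, 5.7).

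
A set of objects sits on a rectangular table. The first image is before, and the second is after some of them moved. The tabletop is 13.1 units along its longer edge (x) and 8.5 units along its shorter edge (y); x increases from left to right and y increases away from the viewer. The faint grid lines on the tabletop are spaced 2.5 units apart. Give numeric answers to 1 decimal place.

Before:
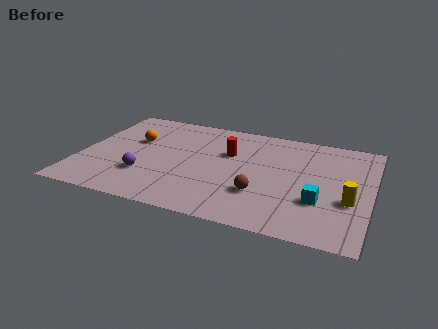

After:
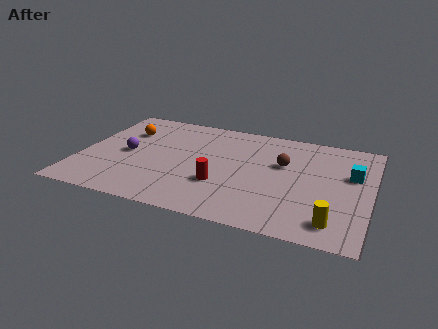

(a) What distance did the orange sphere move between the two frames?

0.9

The orange sphere was near (2.3, 5.3) before and (1.8, 6.0) after, so it travelled √(0.5² + 0.7²) ≈ 0.9 units.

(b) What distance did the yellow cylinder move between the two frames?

1.9

The yellow cylinder moved from about (12.2, 3.2) to (11.6, 1.4), a distance of √(0.6² + 1.8²) ≈ 1.9.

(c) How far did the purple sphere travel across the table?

1.9

The purple sphere was near (3.1, 2.5) before and (2.1, 4.1) after, so it travelled √(1.0² + 1.6²) ≈ 1.9 units.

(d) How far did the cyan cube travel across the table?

2.8

From (10.9, 2.8) to (12.2, 5.3), the cyan cube covered √(1.3² + 2.5²) ≈ 2.8 units.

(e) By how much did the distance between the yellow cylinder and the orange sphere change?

+0.7

Before: roughly 10.1 units apart; after: 10.8. That's 0.7 units further apart.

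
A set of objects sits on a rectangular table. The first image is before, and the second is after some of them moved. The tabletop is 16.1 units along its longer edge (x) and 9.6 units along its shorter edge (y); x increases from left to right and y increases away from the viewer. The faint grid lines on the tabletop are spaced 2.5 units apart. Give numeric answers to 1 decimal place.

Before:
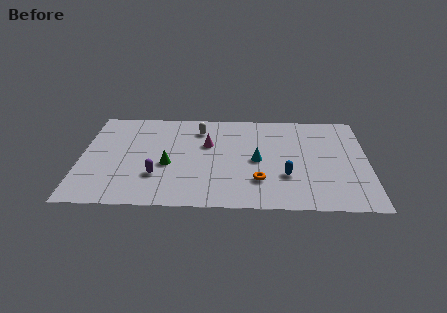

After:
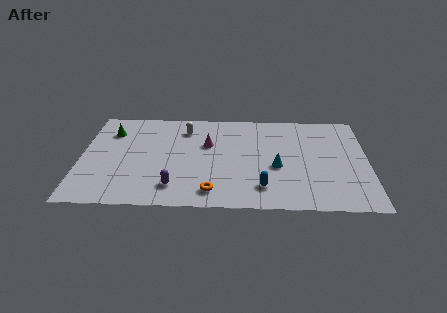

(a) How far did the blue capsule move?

1.7

From (11.5, 3.1) to (10.2, 2.0), the blue capsule covered √(1.3² + 1.1²) ≈ 1.7 units.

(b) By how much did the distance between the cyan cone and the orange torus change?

+2.4

Before: roughly 2.0 units apart; after: 4.4. That's 2.4 units further apart.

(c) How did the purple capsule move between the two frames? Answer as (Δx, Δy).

(1.0, -1.0)

The purple capsule started near (4.3, 2.9) and ended near (5.3, 1.9).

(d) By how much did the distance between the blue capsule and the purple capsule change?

-2.3

Before: roughly 7.2 units apart; after: 4.9. That's 2.3 units closer together.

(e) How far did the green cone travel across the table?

4.6

From (4.9, 4.0) to (1.6, 7.2), the green cone covered √(3.3² + 3.2²) ≈ 4.6 units.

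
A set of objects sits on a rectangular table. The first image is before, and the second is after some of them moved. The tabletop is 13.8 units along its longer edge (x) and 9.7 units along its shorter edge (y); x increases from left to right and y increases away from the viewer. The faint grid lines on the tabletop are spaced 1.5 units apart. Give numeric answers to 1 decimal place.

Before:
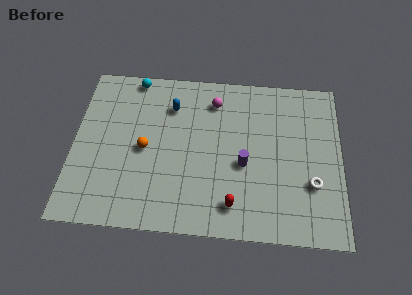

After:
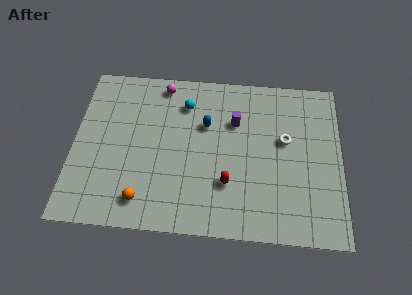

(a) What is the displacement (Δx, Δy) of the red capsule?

(-0.3, 1.2)

The red capsule started near (8.3, 1.7) and ended near (8.0, 2.9).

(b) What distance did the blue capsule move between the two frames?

2.1

From (5.0, 7.3) to (6.8, 6.3), the blue capsule covered √(1.8² + 1.0²) ≈ 2.1 units.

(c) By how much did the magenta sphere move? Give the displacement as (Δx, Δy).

(-2.7, 0.8)

The magenta sphere was at about (7.2, 7.8) and moved to about (4.5, 8.6).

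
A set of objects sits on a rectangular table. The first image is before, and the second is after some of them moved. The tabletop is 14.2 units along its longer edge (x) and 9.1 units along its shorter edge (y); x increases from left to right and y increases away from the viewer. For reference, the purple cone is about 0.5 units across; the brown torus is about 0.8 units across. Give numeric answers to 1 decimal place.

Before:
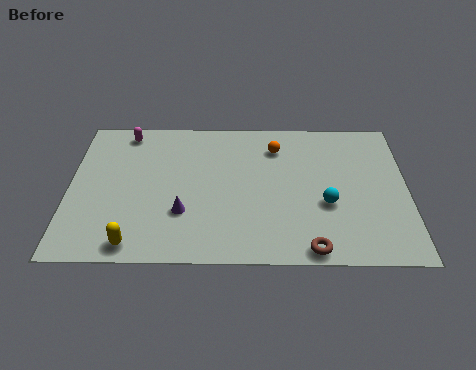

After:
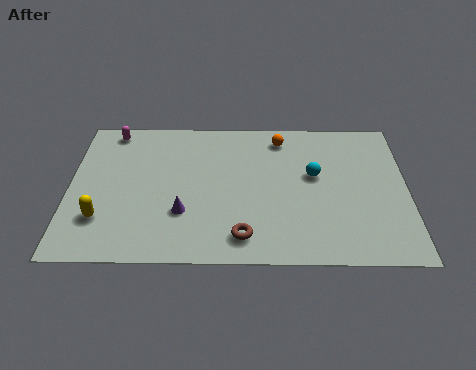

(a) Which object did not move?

the purple cone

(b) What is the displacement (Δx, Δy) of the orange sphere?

(0.2, 0.6)

The orange sphere was at about (8.7, 7.1) and moved to about (8.9, 7.7).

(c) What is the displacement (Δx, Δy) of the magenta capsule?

(-0.6, 0.1)

From the two frames, the magenta capsule sits at roughly (2.3, 8.0) before and (1.7, 8.1) after.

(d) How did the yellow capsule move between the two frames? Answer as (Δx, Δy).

(-1.4, 1.5)

From the two frames, the yellow capsule sits at roughly (2.8, 1.0) before and (1.4, 2.5) after.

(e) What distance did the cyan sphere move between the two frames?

1.9

From (10.8, 3.5) to (10.3, 5.3), the cyan sphere covered √(0.5² + 1.8²) ≈ 1.9 units.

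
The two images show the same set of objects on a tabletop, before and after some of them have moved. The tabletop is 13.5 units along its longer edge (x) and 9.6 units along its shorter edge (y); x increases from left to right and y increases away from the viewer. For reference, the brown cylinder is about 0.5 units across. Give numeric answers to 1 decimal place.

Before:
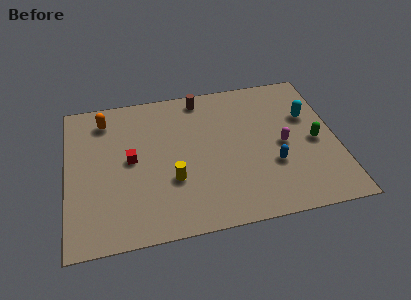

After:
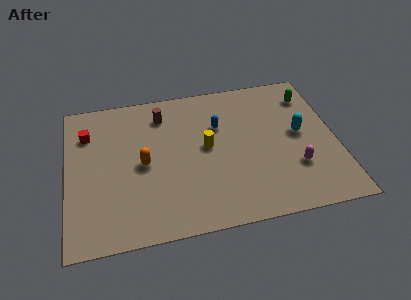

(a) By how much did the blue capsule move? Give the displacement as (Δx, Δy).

(-2.5, 3.1)

From the two frames, the blue capsule sits at roughly (10.2, 3.3) before and (7.7, 6.4) after.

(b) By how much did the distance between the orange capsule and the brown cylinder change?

-1.6

They were about 4.9 units apart before and 3.3 after — 1.6 units closer together.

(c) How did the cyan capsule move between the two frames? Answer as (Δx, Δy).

(-0.5, -1.1)

The cyan capsule started near (12.2, 6.2) and ended near (11.7, 5.1).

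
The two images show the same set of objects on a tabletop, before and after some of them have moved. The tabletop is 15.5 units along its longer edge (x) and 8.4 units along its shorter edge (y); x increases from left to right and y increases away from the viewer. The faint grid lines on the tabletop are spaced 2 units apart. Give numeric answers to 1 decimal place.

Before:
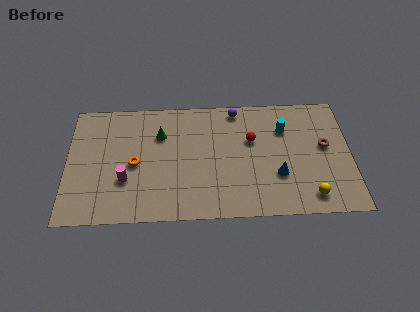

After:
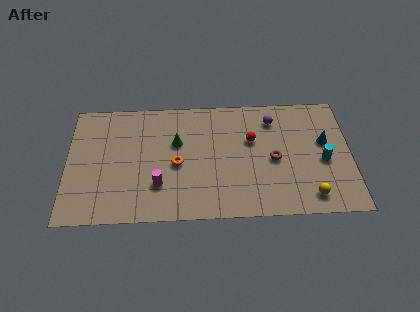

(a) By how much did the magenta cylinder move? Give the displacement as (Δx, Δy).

(1.8, -0.4)

The magenta cylinder was at about (3.2, 2.8) and moved to about (5.0, 2.4).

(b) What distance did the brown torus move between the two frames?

2.9

The brown torus moved from about (14.1, 4.7) to (11.3, 3.9), a distance of √(2.8² + 0.8²) ≈ 2.9.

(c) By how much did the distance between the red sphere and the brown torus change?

-2.2

They were about 4.0 units apart before and 1.8 after — 2.2 units closer together.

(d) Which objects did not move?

the red sphere and the yellow sphere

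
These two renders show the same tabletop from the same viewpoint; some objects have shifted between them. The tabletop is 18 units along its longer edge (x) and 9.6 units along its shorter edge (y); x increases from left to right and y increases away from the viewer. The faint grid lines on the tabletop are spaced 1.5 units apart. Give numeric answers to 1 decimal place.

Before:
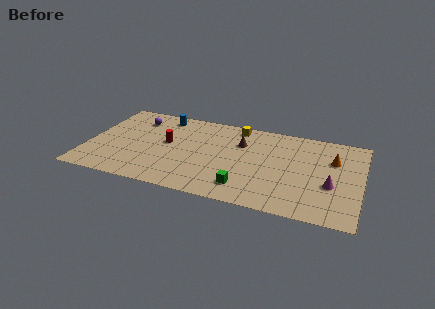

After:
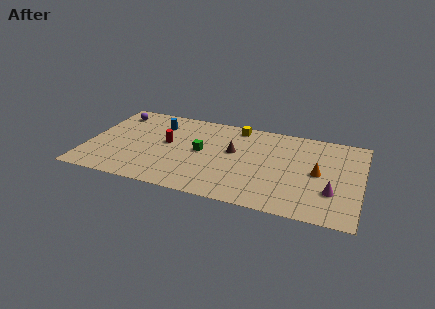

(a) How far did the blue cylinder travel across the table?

1.0

The blue cylinder was near (4.6, 8.3) before and (4.4, 7.3) after, so it travelled √(0.2² + 1.0²) ≈ 1.0 units.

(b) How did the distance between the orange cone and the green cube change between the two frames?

+0.5

They were about 7.2 units apart before and 7.7 after — 0.5 units further apart.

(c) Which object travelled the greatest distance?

the green cube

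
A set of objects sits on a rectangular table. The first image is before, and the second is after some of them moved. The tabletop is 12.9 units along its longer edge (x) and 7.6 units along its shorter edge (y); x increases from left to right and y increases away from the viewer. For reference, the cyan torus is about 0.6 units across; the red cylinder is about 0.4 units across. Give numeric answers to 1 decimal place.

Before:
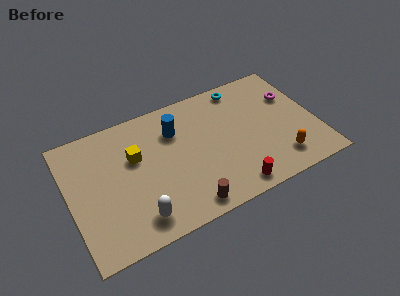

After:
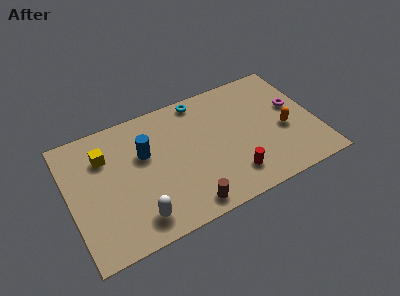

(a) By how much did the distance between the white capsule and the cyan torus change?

-1.4

They were about 8.2 units apart before and 6.8 after — 1.4 units closer together.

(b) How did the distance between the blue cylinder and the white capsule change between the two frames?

-1.3

They were about 4.9 units apart before and 3.6 after — 1.3 units closer together.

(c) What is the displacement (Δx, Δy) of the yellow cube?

(-1.5, 0.7)

The yellow cube was at about (3.5, 4.8) and moved to about (2.0, 5.5).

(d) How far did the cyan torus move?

2.2

The cyan torus was near (9.4, 6.7) before and (7.2, 6.8) after, so it travelled √(2.2² + 0.1²) ≈ 2.2 units.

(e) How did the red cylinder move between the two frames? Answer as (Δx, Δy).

(0.1, 0.7)

The red cylinder started near (8.1, 0.9) and ended near (8.2, 1.6).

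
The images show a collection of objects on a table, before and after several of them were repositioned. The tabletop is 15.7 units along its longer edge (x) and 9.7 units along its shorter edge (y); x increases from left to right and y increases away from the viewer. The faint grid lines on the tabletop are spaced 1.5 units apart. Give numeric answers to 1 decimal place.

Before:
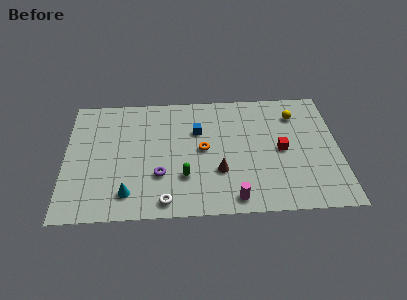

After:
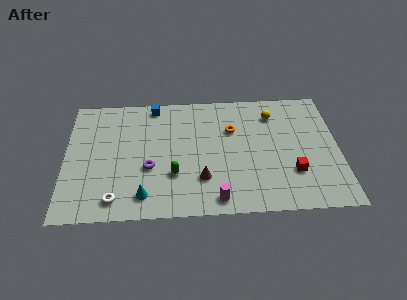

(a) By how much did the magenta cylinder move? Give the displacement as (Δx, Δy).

(-1.0, 0.0)

From the two frames, the magenta cylinder sits at roughly (9.6, 1.1) before and (8.6, 1.1) after.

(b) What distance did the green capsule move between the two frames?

0.6

The green capsule moved from about (6.8, 2.9) to (6.2, 3.1), a distance of √(0.6² + 0.2²) ≈ 0.6.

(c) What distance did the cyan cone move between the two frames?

0.9

The cyan cone moved from about (3.6, 1.8) to (4.5, 1.6), a distance of √(0.9² + 0.2²) ≈ 0.9.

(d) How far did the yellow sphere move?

1.3

From (13.3, 7.5) to (12.0, 7.6), the yellow sphere covered √(1.3² + 0.1²) ≈ 1.3 units.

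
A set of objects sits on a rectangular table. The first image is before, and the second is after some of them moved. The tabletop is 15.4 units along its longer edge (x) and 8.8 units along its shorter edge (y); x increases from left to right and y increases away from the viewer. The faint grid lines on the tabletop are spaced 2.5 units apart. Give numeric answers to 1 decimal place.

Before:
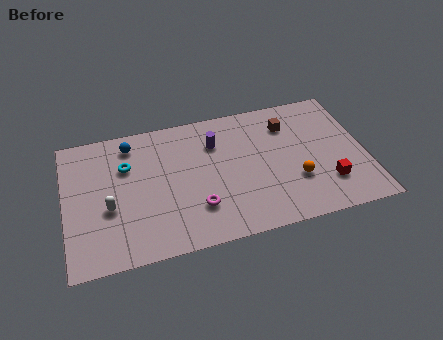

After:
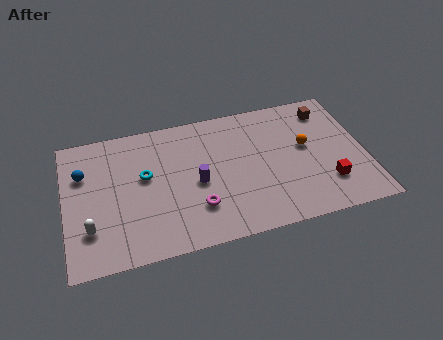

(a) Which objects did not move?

the red cube and the magenta torus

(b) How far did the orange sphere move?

2.2

From (11.7, 2.9) to (12.4, 5.0), the orange sphere covered √(0.7² + 2.1²) ≈ 2.2 units.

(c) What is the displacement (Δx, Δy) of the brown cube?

(2.1, 0.5)

The brown cube was at about (11.6, 6.7) and moved to about (13.7, 7.2).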